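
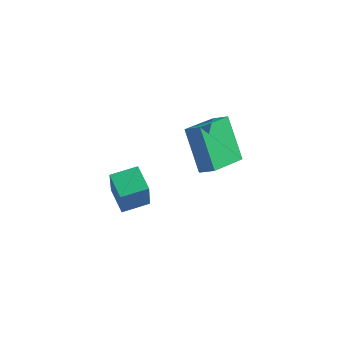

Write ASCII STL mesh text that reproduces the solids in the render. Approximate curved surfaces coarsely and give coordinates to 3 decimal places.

solid 
facet normal -0.840 0.056 -0.540
outer loop
vertex 1.502 1.959 0.842
vertex 2.003 3.702 0.243
vertex 2.529 1.084 -0.845
endloop
endfacet
facet normal -0.262 -0.913 0.314
outer loop
vertex 3.217 1.038 -0.403
vertex 1.502 1.959 0.842
vertex 2.529 1.084 -0.845
endloop
endfacet
facet normal -0.840 0.055 -0.539
outer loop
vertex 2.529 1.084 -0.845
vertex 2.003 3.702 0.243
vertex 3.029 2.827 -1.445
endloop
endfacet
facet normal 0.475 -0.405 -0.781
outer loop
vertex 3.029 2.827 -1.445
vertex 3.217 1.038 -0.403
vertex 2.529 1.084 -0.845
endloop
endfacet
facet normal -0.475 0.405 0.781
outer loop
vertex 1.502 1.959 0.842
vertex 2.691 3.656 0.685
vertex 2.003 3.702 0.243
endloop
endfacet
facet normal -0.262 -0.913 0.314
outer loop
vertex 2.191 1.913 1.285
vertex 1.502 1.959 0.842
vertex 3.217 1.038 -0.403
endloop
endfacet
facet normal -0.475 0.405 0.781
outer loop
vertex 2.191 1.913 1.285
vertex 2.691 3.656 0.685
vertex 1.502 1.959 0.842
endloop
endfacet
facet normal 0.262 0.913 -0.314
outer loop
vertex 2.003 3.702 0.243
vertex 2.691 3.656 0.685
vertex 3.029 2.827 -1.445
endloop
endfacet
facet normal 0.475 -0.405 -0.781
outer loop
vertex 3.718 2.781 -1.002
vertex 3.217 1.038 -0.403
vertex 3.029 2.827 -1.445
endloop
endfacet
facet normal 0.263 0.913 -0.314
outer loop
vertex 3.029 2.827 -1.445
vertex 2.691 3.656 0.685
vertex 3.718 2.781 -1.002
endloop
endfacet
facet normal 0.840 -0.056 0.540
outer loop
vertex 3.718 2.781 -1.002
vertex 2.191 1.913 1.285
vertex 3.217 1.038 -0.403
endloop
endfacet
facet normal 0.840 -0.055 0.540
outer loop
vertex 2.691 3.656 0.685
vertex 2.191 1.913 1.285
vertex 3.718 2.781 -1.002
endloop
endfacet
facet normal -0.710 -0.692 -0.127
outer loop
vertex 0.984 -2.991 0.695
vertex 0.144 -2.193 1.045
vertex 0.798 -2.524 -0.814
endloop
endfacet
facet normal 0.694 -0.659 -0.290
outer loop
vertex 1.636 -1.707 -0.665
vertex 0.984 -2.991 0.695
vertex 0.798 -2.524 -0.814
endloop
endfacet
facet normal -0.710 -0.693 -0.126
outer loop
vertex 0.798 -2.524 -0.814
vertex 0.144 -2.193 1.045
vertex -0.042 -1.727 -0.464
endloop
endfacet
facet normal -0.117 0.293 -0.949
outer loop
vertex -0.042 -1.727 -0.464
vertex 1.636 -1.707 -0.665
vertex 0.798 -2.524 -0.814
endloop
endfacet
facet normal 0.117 -0.293 0.949
outer loop
vertex 0.984 -2.991 0.695
vertex 0.982 -1.376 1.194
vertex 0.144 -2.193 1.045
endloop
endfacet
facet normal 0.695 -0.659 -0.289
outer loop
vertex 1.822 -2.173 0.844
vertex 0.984 -2.991 0.695
vertex 1.636 -1.707 -0.665
endloop
endfacet
facet normal 0.117 -0.293 0.949
outer loop
vertex 1.822 -2.173 0.844
vertex 0.982 -1.376 1.194
vertex 0.984 -2.991 0.695
endloop
endfacet
facet normal -0.694 0.659 0.289
outer loop
vertex 0.144 -2.193 1.045
vertex 0.982 -1.376 1.194
vertex -0.042 -1.727 -0.464
endloop
endfacet
facet normal -0.117 0.293 -0.949
outer loop
vertex 0.796 -0.909 -0.315
vertex 1.636 -1.707 -0.665
vertex -0.042 -1.727 -0.464
endloop
endfacet
facet normal -0.694 0.659 0.289
outer loop
vertex -0.042 -1.727 -0.464
vertex 0.982 -1.376 1.194
vertex 0.796 -0.909 -0.315
endloop
endfacet
facet normal 0.710 0.692 0.126
outer loop
vertex 0.796 -0.909 -0.315
vertex 1.822 -2.173 0.844
vertex 1.636 -1.707 -0.665
endloop
endfacet
facet normal 0.710 0.693 0.127
outer loop
vertex 0.982 -1.376 1.194
vertex 1.822 -2.173 0.844
vertex 0.796 -0.909 -0.315
endloop
endfacet

endsolid


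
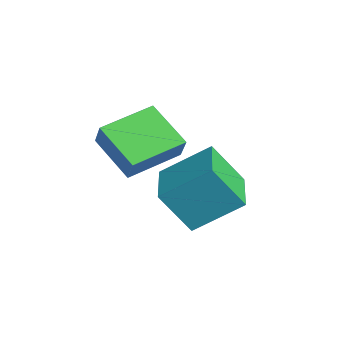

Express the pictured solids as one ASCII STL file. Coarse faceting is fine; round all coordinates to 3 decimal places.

solid 
facet normal -0.934 0.352 -0.063
outer loop
vertex 1.013 -0.067 -1.825
vertex 1.509 1.445 -0.714
vertex 1.449 0.836 -3.247
endloop
endfacet
facet normal -0.256 -0.779 -0.573
outer loop
vertex 3.251 0.155 -3.126
vertex 1.013 -0.067 -1.825
vertex 1.449 0.836 -3.247
endloop
endfacet
facet normal -0.934 0.353 -0.063
outer loop
vertex 1.449 0.836 -3.247
vertex 1.509 1.445 -0.714
vertex 1.945 2.347 -2.137
endloop
endfacet
facet normal 0.251 0.518 -0.818
outer loop
vertex 1.945 2.347 -2.137
vertex 3.251 0.155 -3.126
vertex 1.449 0.836 -3.247
endloop
endfacet
facet normal -0.251 -0.518 0.818
outer loop
vertex 1.013 -0.067 -1.825
vertex 3.311 0.764 -0.593
vertex 1.509 1.445 -0.714
endloop
endfacet
facet normal -0.255 -0.779 -0.572
outer loop
vertex 2.815 -0.747 -1.703
vertex 1.013 -0.067 -1.825
vertex 3.251 0.155 -3.126
endloop
endfacet
facet normal -0.251 -0.518 0.818
outer loop
vertex 2.815 -0.747 -1.703
vertex 3.311 0.764 -0.593
vertex 1.013 -0.067 -1.825
endloop
endfacet
facet normal 0.256 0.779 0.572
outer loop
vertex 1.509 1.445 -0.714
vertex 3.311 0.764 -0.593
vertex 1.945 2.347 -2.137
endloop
endfacet
facet normal 0.251 0.518 -0.818
outer loop
vertex 3.747 1.667 -2.015
vertex 3.251 0.155 -3.126
vertex 1.945 2.347 -2.137
endloop
endfacet
facet normal 0.255 0.779 0.573
outer loop
vertex 1.945 2.347 -2.137
vertex 3.311 0.764 -0.593
vertex 3.747 1.667 -2.015
endloop
endfacet
facet normal 0.934 -0.352 0.063
outer loop
vertex 3.747 1.667 -2.015
vertex 2.815 -0.747 -1.703
vertex 3.251 0.155 -3.126
endloop
endfacet
facet normal 0.934 -0.352 0.062
outer loop
vertex 3.311 0.764 -0.593
vertex 2.815 -0.747 -1.703
vertex 3.747 1.667 -2.015
endloop
endfacet
facet normal -0.539 0.024 -0.842
outer loop
vertex -0.868 -1.503 -1.2
vertex -1.348 0.394 -0.838
vertex 0.617 -0.948 -2.135
endloop
endfacet
facet normal 0.242 -0.953 -0.182
outer loop
vertex 1.188 -0.974 -1.242
vertex -0.868 -1.503 -1.2
vertex 0.617 -0.948 -2.135
endloop
endfacet
facet normal -0.539 0.025 -0.842
outer loop
vertex 0.617 -0.948 -2.135
vertex -1.348 0.394 -0.838
vertex 0.137 0.948 -1.772
endloop
endfacet
facet normal 0.807 0.302 -0.507
outer loop
vertex 0.137 0.948 -1.772
vertex 1.188 -0.974 -1.242
vertex 0.617 -0.948 -2.135
endloop
endfacet
facet normal -0.807 -0.301 0.507
outer loop
vertex -0.868 -1.503 -1.2
vertex -0.777 0.368 0.055
vertex -1.348 0.394 -0.838
endloop
endfacet
facet normal 0.242 -0.953 -0.181
outer loop
vertex -0.297 -1.528 -0.308
vertex -0.868 -1.503 -1.2
vertex 1.188 -0.974 -1.242
endloop
endfacet
facet normal -0.807 -0.302 0.508
outer loop
vertex -0.297 -1.528 -0.308
vertex -0.777 0.368 0.055
vertex -0.868 -1.503 -1.2
endloop
endfacet
facet normal -0.241 0.953 0.182
outer loop
vertex -1.348 0.394 -0.838
vertex -0.777 0.368 0.055
vertex 0.137 0.948 -1.772
endloop
endfacet
facet normal 0.807 0.301 -0.508
outer loop
vertex 0.708 0.923 -0.88
vertex 1.188 -0.974 -1.242
vertex 0.137 0.948 -1.772
endloop
endfacet
facet normal -0.242 0.953 0.182
outer loop
vertex 0.137 0.948 -1.772
vertex -0.777 0.368 0.055
vertex 0.708 0.923 -0.88
endloop
endfacet
facet normal 0.539 -0.024 0.842
outer loop
vertex 0.708 0.923 -0.88
vertex -0.297 -1.528 -0.308
vertex 1.188 -0.974 -1.242
endloop
endfacet
facet normal 0.539 -0.025 0.842
outer loop
vertex -0.777 0.368 0.055
vertex -0.297 -1.528 -0.308
vertex 0.708 0.923 -0.88
endloop
endfacet

endsolid


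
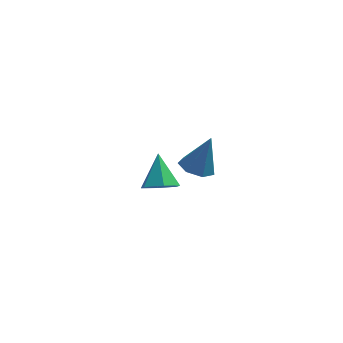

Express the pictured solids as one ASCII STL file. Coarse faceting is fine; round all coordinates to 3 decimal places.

solid 
facet normal -0.334 -0.137 -0.933
outer loop
vertex 2.272 -3.699 0.908
vertex 1.497 -3.322 1.13
vertex 2.231 -2.934 0.81
endloop
endfacet
facet normal 0.997 0.059 0.045
outer loop
vertex 2.272 -3.699 0.908
vertex 2.231 -2.934 0.81
vertex 2.143 -3.058 2.93
endloop
endfacet
facet normal -0.334 -0.137 -0.933
outer loop
vertex 2.231 -2.934 0.81
vertex 1.497 -3.322 1.13
vertex 1.637 -2.461 0.953
endloop
endfacet
facet normal 0.632 0.772 0.071
outer loop
vertex 2.231 -2.934 0.81
vertex 1.637 -2.461 0.953
vertex 2.143 -3.058 2.93
endloop
endfacet
facet normal -0.335 -0.137 -0.932
outer loop
vertex 1.637 -2.461 0.953
vertex 1.497 -3.322 1.13
vertex 0.938 -2.637 1.23
endloop
endfacet
facet normal -0.113 0.943 0.314
outer loop
vertex 1.637 -2.461 0.953
vertex 0.938 -2.637 1.23
vertex 2.143 -3.058 2.93
endloop
endfacet
facet normal -0.335 -0.137 -0.932
outer loop
vertex 0.938 -2.637 1.23
vertex 1.497 -3.322 1.13
vertex 0.66 -3.329 1.432
endloop
endfacet
facet normal -0.676 0.443 0.589
outer loop
vertex 0.938 -2.637 1.23
vertex 0.66 -3.329 1.432
vertex 2.143 -3.058 2.93
endloop
endfacet
facet normal -0.335 -0.136 -0.932
outer loop
vertex 0.66 -3.329 1.432
vertex 1.497 -3.322 1.13
vertex 1.012 -4.016 1.406
endloop
endfacet
facet normal -0.633 -0.351 0.690
outer loop
vertex 0.66 -3.329 1.432
vertex 1.012 -4.016 1.406
vertex 2.143 -3.058 2.93
endloop
endfacet
facet normal -0.334 -0.137 -0.932
outer loop
vertex 1.012 -4.016 1.406
vertex 1.497 -3.322 1.13
vertex 1.73 -4.18 1.173
endloop
endfacet
facet normal -0.017 -0.841 0.541
outer loop
vertex 1.012 -4.016 1.406
vertex 1.73 -4.18 1.173
vertex 2.143 -3.058 2.93
endloop
endfacet
facet normal -0.334 -0.137 -0.933
outer loop
vertex 1.73 -4.18 1.173
vertex 1.497 -3.322 1.13
vertex 2.272 -3.699 0.908
endloop
endfacet
facet normal 0.708 -0.658 0.254
outer loop
vertex 1.73 -4.18 1.173
vertex 2.272 -3.699 0.908
vertex 2.143 -3.058 2.93
endloop
endfacet
facet normal 0.047 -0.702 -0.711
outer loop
vertex 0.694 1.484 -4.52
vertex -0.085 1.013 -4.106
vertex -0.237 1.711 -4.805
endloop
endfacet
facet normal 0.311 0.903 -0.295
outer loop
vertex 0.694 1.484 -4.52
vertex -0.237 1.711 -4.805
vertex -0.175 2.367 -2.734
endloop
endfacet
facet normal 0.047 -0.702 -0.711
outer loop
vertex -0.237 1.711 -4.805
vertex -0.085 1.013 -4.106
vertex -1.016 1.24 -4.391
endloop
endfacet
facet normal -0.590 0.775 -0.228
outer loop
vertex -0.237 1.711 -4.805
vertex -1.016 1.24 -4.391
vertex -0.175 2.367 -2.734
endloop
endfacet
facet normal 0.047 -0.701 -0.711
outer loop
vertex -1.016 1.24 -4.391
vertex -0.085 1.013 -4.106
vertex -0.864 0.541 -3.692
endloop
endfacet
facet normal -0.920 0.159 0.359
outer loop
vertex -1.016 1.24 -4.391
vertex -0.864 0.541 -3.692
vertex -0.175 2.367 -2.734
endloop
endfacet
facet normal 0.047 -0.702 -0.711
outer loop
vertex -0.864 0.541 -3.692
vertex -0.085 1.013 -4.106
vertex 0.067 0.314 -3.406
endloop
endfacet
facet normal -0.350 -0.328 0.877
outer loop
vertex -0.864 0.541 -3.692
vertex 0.067 0.314 -3.406
vertex -0.175 2.367 -2.734
endloop
endfacet
facet normal 0.047 -0.702 -0.711
outer loop
vertex 0.067 0.314 -3.406
vertex -0.085 1.013 -4.106
vertex 0.846 0.786 -3.82
endloop
endfacet
facet normal 0.552 -0.200 0.810
outer loop
vertex 0.067 0.314 -3.406
vertex 0.846 0.786 -3.82
vertex -0.175 2.367 -2.734
endloop
endfacet
facet normal 0.047 -0.702 -0.710
outer loop
vertex 0.846 0.786 -3.82
vertex -0.085 1.013 -4.106
vertex 0.694 1.484 -4.52
endloop
endfacet
facet normal 0.882 0.416 0.223
outer loop
vertex 0.846 0.786 -3.82
vertex 0.694 1.484 -4.52
vertex -0.175 2.367 -2.734
endloop
endfacet

endsolid


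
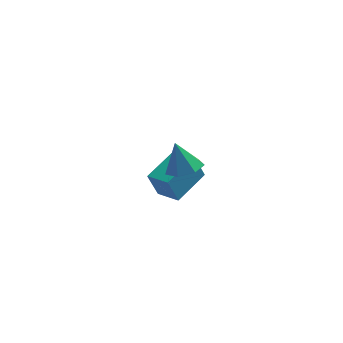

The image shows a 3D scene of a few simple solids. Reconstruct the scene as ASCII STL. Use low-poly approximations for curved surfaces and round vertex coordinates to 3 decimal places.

solid 
facet normal 0.285 -0.132 -0.949
outer loop
vertex -2.049 -4.064 1.253
vertex -2.501 -3.467 1.034
vertex -1.754 -3.455 1.257
endloop
endfacet
facet normal 0.619 -0.304 0.724
outer loop
vertex -2.049 -4.064 1.253
vertex -1.754 -3.455 1.257
vertex -2.879 -3.293 2.286
endloop
endfacet
facet normal 0.285 -0.132 -0.949
outer loop
vertex -1.754 -3.455 1.257
vertex -2.501 -3.467 1.034
vertex -2.021 -2.855 1.093
endloop
endfacet
facet normal 0.636 0.454 0.624
outer loop
vertex -1.754 -3.455 1.257
vertex -2.021 -2.855 1.093
vertex -2.879 -3.293 2.286
endloop
endfacet
facet normal 0.286 -0.133 -0.949
outer loop
vertex -2.021 -2.855 1.093
vertex -2.501 -3.467 1.034
vertex -2.65 -2.716 0.884
endloop
endfacet
facet normal 0.073 0.918 0.390
outer loop
vertex -2.021 -2.855 1.093
vertex -2.65 -2.716 0.884
vertex -2.879 -3.293 2.286
endloop
endfacet
facet normal 0.286 -0.133 -0.949
outer loop
vertex -2.65 -2.716 0.884
vertex -2.501 -3.467 1.034
vertex -3.166 -3.143 0.788
endloop
endfacet
facet normal -0.647 0.737 0.198
outer loop
vertex -2.65 -2.716 0.884
vertex -3.166 -3.143 0.788
vertex -2.879 -3.293 2.286
endloop
endfacet
facet normal 0.286 -0.133 -0.949
outer loop
vertex -3.166 -3.143 0.788
vertex -2.501 -3.467 1.034
vertex -3.182 -3.813 0.877
endloop
endfacet
facet normal -0.980 0.049 0.193
outer loop
vertex -3.166 -3.143 0.788
vertex -3.182 -3.813 0.877
vertex -2.879 -3.293 2.286
endloop
endfacet
facet normal 0.285 -0.131 -0.949
outer loop
vertex -3.182 -3.813 0.877
vertex -2.501 -3.467 1.034
vertex -2.685 -4.224 1.083
endloop
endfacet
facet normal -0.678 -0.630 0.378
outer loop
vertex -3.182 -3.813 0.877
vertex -2.685 -4.224 1.083
vertex -2.879 -3.293 2.286
endloop
endfacet
facet normal 0.287 -0.131 -0.949
outer loop
vertex -2.685 -4.224 1.083
vertex -2.501 -3.467 1.034
vertex -2.049 -4.064 1.253
endloop
endfacet
facet normal 0.034 -0.788 0.615
outer loop
vertex -2.685 -4.224 1.083
vertex -2.049 -4.064 1.253
vertex -2.879 -3.293 2.286
endloop
endfacet
facet normal -0.517 -0.790 -0.329
outer loop
vertex -3.514 -0.016 -2.488
vertex -4.413 0.635 -2.64
vertex -3.117 0.242 -3.732
endloop
endfacet
facet normal 0.803 -0.581 0.136
outer loop
vertex -2.187 1.665 -3.14
vertex -3.514 -0.016 -2.488
vertex -3.117 0.242 -3.732
endloop
endfacet
facet normal -0.517 -0.790 -0.329
outer loop
vertex -3.117 0.242 -3.732
vertex -4.413 0.635 -2.64
vertex -4.016 0.893 -3.883
endloop
endfacet
facet normal 0.298 0.194 -0.935
outer loop
vertex -4.016 0.893 -3.883
vertex -2.187 1.665 -3.14
vertex -3.117 0.242 -3.732
endloop
endfacet
facet normal -0.298 -0.194 0.935
outer loop
vertex -3.514 -0.016 -2.488
vertex -3.483 2.058 -2.048
vertex -4.413 0.635 -2.64
endloop
endfacet
facet normal 0.803 -0.581 0.136
outer loop
vertex -2.584 1.407 -1.897
vertex -3.514 -0.016 -2.488
vertex -2.187 1.665 -3.14
endloop
endfacet
facet normal -0.297 -0.194 0.935
outer loop
vertex -2.584 1.407 -1.897
vertex -3.483 2.058 -2.048
vertex -3.514 -0.016 -2.488
endloop
endfacet
facet normal -0.803 0.581 -0.136
outer loop
vertex -4.413 0.635 -2.64
vertex -3.483 2.058 -2.048
vertex -4.016 0.893 -3.883
endloop
endfacet
facet normal 0.298 0.193 -0.935
outer loop
vertex -3.086 2.316 -3.292
vertex -2.187 1.665 -3.14
vertex -4.016 0.893 -3.883
endloop
endfacet
facet normal -0.803 0.581 -0.136
outer loop
vertex -4.016 0.893 -3.883
vertex -3.483 2.058 -2.048
vertex -3.086 2.316 -3.292
endloop
endfacet
facet normal 0.517 0.790 0.329
outer loop
vertex -3.086 2.316 -3.292
vertex -2.584 1.407 -1.897
vertex -2.187 1.665 -3.14
endloop
endfacet
facet normal 0.517 0.790 0.329
outer loop
vertex -3.483 2.058 -2.048
vertex -2.584 1.407 -1.897
vertex -3.086 2.316 -3.292
endloop
endfacet

endsolid


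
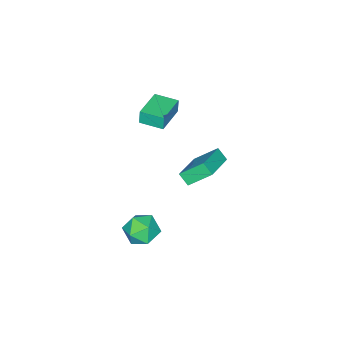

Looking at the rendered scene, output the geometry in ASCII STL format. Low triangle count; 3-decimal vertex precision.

solid 
facet normal -0.906 0.396 0.150
outer loop
vertex 2.492 0.448 -3.579
vertex 2.728 0.574 -2.486
vertex 2.969 1.399 -3.212
endloop
endfacet
facet normal -0.673 0.535 -0.510
outer loop
vertex 2.492 0.448 -3.579
vertex 2.969 1.399 -3.212
vertex 3.321 0.927 -4.171
endloop
endfacet
facet normal -0.545 -0.088 -0.834
outer loop
vertex 2.492 0.448 -3.579
vertex 3.321 0.927 -4.171
vertex 3.297 -0.19 -4.038
endloop
endfacet
facet normal -0.698 -0.612 -0.373
outer loop
vertex 2.492 0.448 -3.579
vertex 3.297 -0.19 -4.038
vertex 2.931 -0.408 -2.996
endloop
endfacet
facet normal -0.921 -0.312 0.235
outer loop
vertex 2.492 0.448 -3.579
vertex 2.931 -0.408 -2.996
vertex 2.728 0.574 -2.486
endloop
endfacet
facet normal -0.055 0.888 -0.457
outer loop
vertex 3.321 0.927 -4.171
vertex 2.969 1.399 -3.212
vertex 4.069 1.348 -3.444
endloop
endfacet
facet normal -0.431 0.664 0.611
outer loop
vertex 2.969 1.399 -3.212
vertex 2.728 0.574 -2.486
vertex 3.703 1.13 -2.402
endloop
endfacet
facet normal -0.455 -0.483 0.748
outer loop
vertex 2.728 0.574 -2.486
vertex 2.931 -0.408 -2.996
vertex 3.679 0.013 -2.269
endloop
endfacet
facet normal -0.095 -0.967 -0.236
outer loop
vertex 2.931 -0.408 -2.996
vertex 3.297 -0.19 -4.038
vertex 4.031 -0.459 -3.228
endloop
endfacet
facet normal 0.153 -0.120 -0.981
outer loop
vertex 3.297 -0.19 -4.038
vertex 3.321 0.927 -4.171
vertex 4.272 0.366 -3.954
endloop
endfacet
facet normal 0.698 0.612 0.373
outer loop
vertex 4.508 0.492 -2.861
vertex 4.069 1.348 -3.444
vertex 3.703 1.13 -2.402
endloop
endfacet
facet normal 0.545 0.088 0.834
outer loop
vertex 4.508 0.492 -2.861
vertex 3.703 1.13 -2.402
vertex 3.679 0.013 -2.269
endloop
endfacet
facet normal 0.673 -0.535 0.510
outer loop
vertex 4.508 0.492 -2.861
vertex 3.679 0.013 -2.269
vertex 4.031 -0.459 -3.228
endloop
endfacet
facet normal 0.906 -0.396 -0.150
outer loop
vertex 4.508 0.492 -2.861
vertex 4.031 -0.459 -3.228
vertex 4.272 0.366 -3.954
endloop
endfacet
facet normal 0.921 0.312 -0.235
outer loop
vertex 4.508 0.492 -2.861
vertex 4.272 0.366 -3.954
vertex 4.069 1.348 -3.444
endloop
endfacet
facet normal 0.095 0.967 0.236
outer loop
vertex 3.703 1.13 -2.402
vertex 4.069 1.348 -3.444
vertex 2.969 1.399 -3.212
endloop
endfacet
facet normal -0.153 0.120 0.981
outer loop
vertex 3.679 0.013 -2.269
vertex 3.703 1.13 -2.402
vertex 2.728 0.574 -2.486
endloop
endfacet
facet normal 0.055 -0.888 0.457
outer loop
vertex 4.031 -0.459 -3.228
vertex 3.679 0.013 -2.269
vertex 2.931 -0.408 -2.996
endloop
endfacet
facet normal 0.431 -0.664 -0.611
outer loop
vertex 4.272 0.366 -3.954
vertex 4.031 -0.459 -3.228
vertex 3.297 -0.19 -4.038
endloop
endfacet
facet normal 0.455 0.483 -0.748
outer loop
vertex 4.069 1.348 -3.444
vertex 4.272 0.366 -3.954
vertex 3.321 0.927 -4.171
endloop
endfacet
facet normal -0.402 0.642 0.653
outer loop
vertex 1.059 3.677 4.172
vertex 3.054 4.234 4.852
vertex 1.087 4.278 3.599
endloop
endfacet
facet normal -0.915 -0.255 -0.312
outer loop
vertex 1.746 3.226 2.528
vertex 1.059 3.677 4.172
vertex 1.087 4.278 3.599
endloop
endfacet
facet normal -0.402 0.641 0.654
outer loop
vertex 1.087 4.278 3.599
vertex 3.054 4.234 4.852
vertex 3.082 4.835 4.28
endloop
endfacet
facet normal 0.034 0.723 -0.690
outer loop
vertex 3.082 4.835 4.28
vertex 1.746 3.226 2.528
vertex 1.087 4.278 3.599
endloop
endfacet
facet normal -0.033 -0.723 0.690
outer loop
vertex 1.059 3.677 4.172
vertex 3.713 3.182 3.781
vertex 3.054 4.234 4.852
endloop
endfacet
facet normal -0.915 -0.255 -0.313
outer loop
vertex 1.718 2.625 3.1
vertex 1.059 3.677 4.172
vertex 1.746 3.226 2.528
endloop
endfacet
facet normal -0.033 -0.724 0.690
outer loop
vertex 1.718 2.625 3.1
vertex 3.713 3.182 3.781
vertex 1.059 3.677 4.172
endloop
endfacet
facet normal 0.915 0.255 0.313
outer loop
vertex 3.054 4.234 4.852
vertex 3.713 3.182 3.781
vertex 3.082 4.835 4.28
endloop
endfacet
facet normal 0.033 0.723 -0.690
outer loop
vertex 3.741 3.783 3.208
vertex 1.746 3.226 2.528
vertex 3.082 4.835 4.28
endloop
endfacet
facet normal 0.915 0.255 0.312
outer loop
vertex 3.082 4.835 4.28
vertex 3.713 3.182 3.781
vertex 3.741 3.783 3.208
endloop
endfacet
facet normal 0.402 -0.641 -0.654
outer loop
vertex 3.741 3.783 3.208
vertex 1.718 2.625 3.1
vertex 1.746 3.226 2.528
endloop
endfacet
facet normal 0.402 -0.642 -0.653
outer loop
vertex 3.713 3.182 3.781
vertex 1.718 2.625 3.1
vertex 3.741 3.783 3.208
endloop
endfacet
facet normal -0.965 -0.249 -0.081
outer loop
vertex -2.668 -3.503 1.742
vertex -3.028 -2.099 1.713
vertex -2.591 -3.502 0.825
endloop
endfacet
facet normal 0.249 -0.968 0.020
outer loop
vertex -0.652 -3.001 0.987
vertex -2.668 -3.503 1.742
vertex -2.591 -3.502 0.825
endloop
endfacet
facet normal -0.965 -0.250 -0.080
outer loop
vertex -2.591 -3.502 0.825
vertex -3.028 -2.099 1.713
vertex -2.952 -2.098 0.796
endloop
endfacet
facet normal 0.083 0.001 -0.997
outer loop
vertex -2.952 -2.098 0.796
vertex -0.652 -3.001 0.987
vertex -2.591 -3.502 0.825
endloop
endfacet
facet normal -0.083 -0.001 0.997
outer loop
vertex -2.668 -3.503 1.742
vertex -1.089 -1.598 1.875
vertex -3.028 -2.099 1.713
endloop
endfacet
facet normal 0.248 -0.968 0.020
outer loop
vertex -0.728 -3.002 1.904
vertex -2.668 -3.503 1.742
vertex -0.652 -3.001 0.987
endloop
endfacet
facet normal -0.083 -0.001 0.997
outer loop
vertex -0.728 -3.002 1.904
vertex -1.089 -1.598 1.875
vertex -2.668 -3.503 1.742
endloop
endfacet
facet normal -0.249 0.968 -0.020
outer loop
vertex -3.028 -2.099 1.713
vertex -1.089 -1.598 1.875
vertex -2.952 -2.098 0.796
endloop
endfacet
facet normal 0.083 0.001 -0.997
outer loop
vertex -1.012 -1.597 0.958
vertex -0.652 -3.001 0.987
vertex -2.952 -2.098 0.796
endloop
endfacet
facet normal -0.248 0.968 -0.020
outer loop
vertex -2.952 -2.098 0.796
vertex -1.089 -1.598 1.875
vertex -1.012 -1.597 0.958
endloop
endfacet
facet normal 0.965 0.249 0.080
outer loop
vertex -1.012 -1.597 0.958
vertex -0.728 -3.002 1.904
vertex -0.652 -3.001 0.987
endloop
endfacet
facet normal 0.965 0.250 0.081
outer loop
vertex -1.089 -1.598 1.875
vertex -0.728 -3.002 1.904
vertex -1.012 -1.597 0.958
endloop
endfacet

endsolid


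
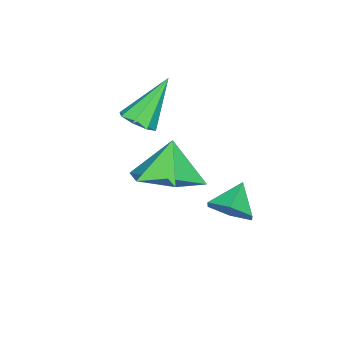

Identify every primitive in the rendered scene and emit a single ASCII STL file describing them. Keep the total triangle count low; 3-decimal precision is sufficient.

solid 
facet normal 0.442 0.131 -0.887
outer loop
vertex 1.378 2.876 2.218
vertex 0.652 2.251 1.764
vertex 0.482 3.295 1.834
endloop
endfacet
facet normal -0.021 0.650 0.759
outer loop
vertex 1.378 2.876 2.218
vertex 0.482 3.295 1.834
vertex 0.108 2.089 2.856
endloop
endfacet
facet normal 0.441 0.131 -0.888
outer loop
vertex 0.482 3.295 1.834
vertex 0.652 2.251 1.764
vertex -0.244 2.669 1.381
endloop
endfacet
facet normal -0.729 0.560 0.394
outer loop
vertex 0.482 3.295 1.834
vertex -0.244 2.669 1.381
vertex 0.108 2.089 2.856
endloop
endfacet
facet normal 0.441 0.131 -0.888
outer loop
vertex -0.244 2.669 1.381
vertex 0.652 2.251 1.764
vertex -0.074 1.625 1.311
endloop
endfacet
facet normal -0.972 -0.169 0.165
outer loop
vertex -0.244 2.669 1.381
vertex -0.074 1.625 1.311
vertex 0.108 2.089 2.856
endloop
endfacet
facet normal 0.441 0.131 -0.888
outer loop
vertex -0.074 1.625 1.311
vertex 0.652 2.251 1.764
vertex 0.821 1.206 1.694
endloop
endfacet
facet normal -0.507 -0.807 0.302
outer loop
vertex -0.074 1.625 1.311
vertex 0.821 1.206 1.694
vertex 0.108 2.089 2.856
endloop
endfacet
facet normal 0.442 0.131 -0.887
outer loop
vertex 0.821 1.206 1.694
vertex 0.652 2.251 1.764
vertex 1.547 1.832 2.148
endloop
endfacet
facet normal 0.201 -0.717 0.668
outer loop
vertex 0.821 1.206 1.694
vertex 1.547 1.832 2.148
vertex 0.108 2.089 2.856
endloop
endfacet
facet normal 0.442 0.131 -0.887
outer loop
vertex 1.547 1.832 2.148
vertex 0.652 2.251 1.764
vertex 1.378 2.876 2.218
endloop
endfacet
facet normal 0.443 0.012 0.896
outer loop
vertex 1.547 1.832 2.148
vertex 1.378 2.876 2.218
vertex 0.108 2.089 2.856
endloop
endfacet
facet normal 0.561 -0.250 -0.789
outer loop
vertex -0.638 0.451 2.391
vertex -1.118 0.329 2.088
vertex -0.793 0.803 2.169
endloop
endfacet
facet normal 0.544 0.606 0.581
outer loop
vertex -0.638 0.451 2.391
vertex -0.793 0.803 2.169
vertex -2.062 0.751 3.412
endloop
endfacet
facet normal 0.563 -0.251 -0.788
outer loop
vertex -0.793 0.803 2.169
vertex -1.118 0.329 2.088
vertex -1.138 0.877 1.899
endloop
endfacet
facet normal 0.099 0.985 0.143
outer loop
vertex -0.793 0.803 2.169
vertex -1.138 0.877 1.899
vertex -2.062 0.751 3.412
endloop
endfacet
facet normal 0.562 -0.251 -0.788
outer loop
vertex -1.138 0.877 1.899
vertex -1.118 0.329 2.088
vertex -1.471 0.63 1.74
endloop
endfacet
facet normal -0.503 0.831 -0.238
outer loop
vertex -1.138 0.877 1.899
vertex -1.471 0.63 1.74
vertex -2.062 0.751 3.412
endloop
endfacet
facet normal 0.562 -0.251 -0.788
outer loop
vertex -1.471 0.63 1.74
vertex -1.118 0.329 2.088
vertex -1.597 0.207 1.785
endloop
endfacet
facet normal -0.911 0.235 -0.339
outer loop
vertex -1.471 0.63 1.74
vertex -1.597 0.207 1.785
vertex -2.062 0.751 3.412
endloop
endfacet
facet normal 0.562 -0.251 -0.788
outer loop
vertex -1.597 0.207 1.785
vertex -1.118 0.329 2.088
vertex -1.443 -0.145 2.007
endloop
endfacet
facet normal -0.886 -0.452 -0.102
outer loop
vertex -1.597 0.207 1.785
vertex -1.443 -0.145 2.007
vertex -2.062 0.751 3.412
endloop
endfacet
facet normal 0.563 -0.251 -0.788
outer loop
vertex -1.443 -0.145 2.007
vertex -1.118 0.329 2.088
vertex -1.098 -0.219 2.277
endloop
endfacet
facet normal -0.441 -0.832 0.336
outer loop
vertex -1.443 -0.145 2.007
vertex -1.098 -0.219 2.277
vertex -2.062 0.751 3.412
endloop
endfacet
facet normal 0.562 -0.251 -0.788
outer loop
vertex -1.098 -0.219 2.277
vertex -1.118 0.329 2.088
vertex -0.765 0.028 2.436
endloop
endfacet
facet normal 0.161 -0.679 0.717
outer loop
vertex -1.098 -0.219 2.277
vertex -0.765 0.028 2.436
vertex -2.062 0.751 3.412
endloop
endfacet
facet normal 0.562 -0.252 -0.788
outer loop
vertex -0.765 0.028 2.436
vertex -1.118 0.329 2.088
vertex -0.638 0.451 2.391
endloop
endfacet
facet normal 0.569 -0.084 0.818
outer loop
vertex -0.765 0.028 2.436
vertex -0.638 0.451 2.391
vertex -2.062 0.751 3.412
endloop
endfacet
facet normal 0.811 0.043 -0.584
outer loop
vertex -0.139 2.995 0.495
vertex -0.461 3.492 0.085
vertex -0.064 3.693 0.651
endloop
endfacet
facet normal 0.064 -0.224 0.972
outer loop
vertex -0.139 2.995 0.495
vertex -0.064 3.693 0.651
vertex -1.279 3.448 0.675
endloop
endfacet
facet normal 0.811 0.043 -0.584
outer loop
vertex -0.064 3.693 0.651
vertex -0.461 3.492 0.085
vertex -0.385 4.191 0.242
endloop
endfacet
facet normal -0.103 0.591 0.800
outer loop
vertex -0.064 3.693 0.651
vertex -0.385 4.191 0.242
vertex -1.279 3.448 0.675
endloop
endfacet
facet normal 0.811 0.043 -0.584
outer loop
vertex -0.385 4.191 0.242
vertex -0.461 3.492 0.085
vertex -0.782 3.989 -0.324
endloop
endfacet
facet normal -0.594 0.793 0.134
outer loop
vertex -0.385 4.191 0.242
vertex -0.782 3.989 -0.324
vertex -1.279 3.448 0.675
endloop
endfacet
facet normal 0.811 0.044 -0.583
outer loop
vertex -0.782 3.989 -0.324
vertex -0.461 3.492 0.085
vertex -0.857 3.291 -0.481
endloop
endfacet
facet normal -0.916 0.179 -0.359
outer loop
vertex -0.782 3.989 -0.324
vertex -0.857 3.291 -0.481
vertex -1.279 3.448 0.675
endloop
endfacet
facet normal 0.811 0.043 -0.583
outer loop
vertex -0.857 3.291 -0.481
vertex -0.461 3.492 0.085
vertex -0.536 2.793 -0.071
endloop
endfacet
facet normal -0.748 -0.636 -0.187
outer loop
vertex -0.857 3.291 -0.481
vertex -0.536 2.793 -0.071
vertex -1.279 3.448 0.675
endloop
endfacet
facet normal 0.811 0.043 -0.584
outer loop
vertex -0.536 2.793 -0.071
vertex -0.461 3.492 0.085
vertex -0.139 2.995 0.495
endloop
endfacet
facet normal -0.257 -0.839 0.480
outer loop
vertex -0.536 2.793 -0.071
vertex -0.139 2.995 0.495
vertex -1.279 3.448 0.675
endloop
endfacet

endsolid


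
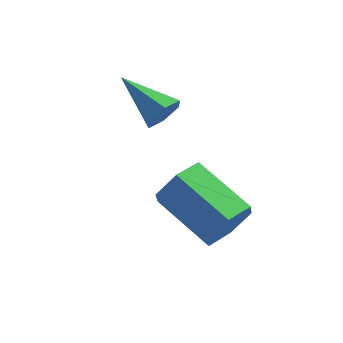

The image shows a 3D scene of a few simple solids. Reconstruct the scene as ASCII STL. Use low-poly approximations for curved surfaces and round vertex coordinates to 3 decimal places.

solid 
facet normal 0.879 -0.211 -0.427
outer loop
vertex -2.438 2.707 2.059
vertex -2.6 2.962 1.6
vertex -2.341 3.244 1.994
endloop
endfacet
facet normal 0.155 0.091 0.984
outer loop
vertex -2.438 2.707 2.059
vertex -2.341 3.244 1.994
vertex -3.92 3.278 2.24
endloop
endfacet
facet normal 0.879 -0.210 -0.428
outer loop
vertex -2.341 3.244 1.994
vertex -2.6 2.962 1.6
vertex -2.503 3.5 1.535
endloop
endfacet
facet normal 0.091 0.883 0.460
outer loop
vertex -2.341 3.244 1.994
vertex -2.503 3.5 1.535
vertex -3.92 3.278 2.24
endloop
endfacet
facet normal 0.880 -0.210 -0.426
outer loop
vertex -2.503 3.5 1.535
vertex -2.6 2.962 1.6
vertex -2.762 3.217 1.14
endloop
endfacet
facet normal -0.331 0.856 -0.396
outer loop
vertex -2.503 3.5 1.535
vertex -2.762 3.217 1.14
vertex -3.92 3.278 2.24
endloop
endfacet
facet normal 0.879 -0.212 -0.427
outer loop
vertex -2.762 3.217 1.14
vertex -2.6 2.962 1.6
vertex -2.86 2.68 1.205
endloop
endfacet
facet normal -0.687 0.038 -0.726
outer loop
vertex -2.762 3.217 1.14
vertex -2.86 2.68 1.205
vertex -3.92 3.278 2.24
endloop
endfacet
facet normal 0.879 -0.211 -0.428
outer loop
vertex -2.86 2.68 1.205
vertex -2.6 2.962 1.6
vertex -2.697 2.425 1.665
endloop
endfacet
facet normal -0.622 -0.757 -0.199
outer loop
vertex -2.86 2.68 1.205
vertex -2.697 2.425 1.665
vertex -3.92 3.278 2.24
endloop
endfacet
facet normal 0.879 -0.211 -0.427
outer loop
vertex -2.697 2.425 1.665
vertex -2.6 2.962 1.6
vertex -2.438 2.707 2.059
endloop
endfacet
facet normal -0.201 -0.729 0.654
outer loop
vertex -2.697 2.425 1.665
vertex -2.438 2.707 2.059
vertex -3.92 3.278 2.24
endloop
endfacet
facet normal 0.888 -0.228 -0.398
outer loop
vertex -0.049 2.37 -0.301
vertex -0.407 2.032 -0.906
vertex -0.225 2.79 -0.934
endloop
endfacet
facet normal 0.399 0.811 0.427
outer loop
vertex -0.049 2.37 -0.301
vertex -0.225 2.79 -0.934
vertex -1.595 2.766 0.391
endloop
endfacet
facet normal 0.399 0.811 0.427
outer loop
vertex -1.595 2.766 0.391
vertex -0.225 2.79 -0.934
vertex -1.771 3.186 -0.242
endloop
endfacet
facet normal -0.888 0.228 0.398
outer loop
vertex -1.595 2.766 0.391
vertex -1.771 3.186 -0.242
vertex -1.953 2.428 -0.214
endloop
endfacet
facet normal 0.889 -0.228 -0.398
outer loop
vertex -0.225 2.79 -0.934
vertex -0.407 2.032 -0.906
vertex -0.583 2.452 -1.54
endloop
endfacet
facet normal 0.004 0.872 -0.489
outer loop
vertex -0.225 2.79 -0.934
vertex -0.583 2.452 -1.54
vertex -1.771 3.186 -0.242
endloop
endfacet
facet normal 0.004 0.872 -0.489
outer loop
vertex -1.771 3.186 -0.242
vertex -0.583 2.452 -1.54
vertex -2.129 2.848 -0.847
endloop
endfacet
facet normal -0.888 0.228 0.398
outer loop
vertex -1.771 3.186 -0.242
vertex -2.129 2.848 -0.847
vertex -1.953 2.428 -0.214
endloop
endfacet
facet normal 0.888 -0.229 -0.398
outer loop
vertex -0.583 2.452 -1.54
vertex -0.407 2.032 -0.906
vertex -0.765 1.694 -1.511
endloop
endfacet
facet normal -0.395 0.060 -0.917
outer loop
vertex -0.583 2.452 -1.54
vertex -0.765 1.694 -1.511
vertex -2.129 2.848 -0.847
endloop
endfacet
facet normal -0.395 0.061 -0.917
outer loop
vertex -2.129 2.848 -0.847
vertex -0.765 1.694 -1.511
vertex -2.311 2.09 -0.819
endloop
endfacet
facet normal -0.888 0.228 0.398
outer loop
vertex -2.129 2.848 -0.847
vertex -2.311 2.09 -0.819
vertex -1.953 2.428 -0.214
endloop
endfacet
facet normal 0.888 -0.228 -0.398
outer loop
vertex -0.765 1.694 -1.511
vertex -0.407 2.032 -0.906
vertex -0.589 1.274 -0.878
endloop
endfacet
facet normal -0.399 -0.811 -0.427
outer loop
vertex -0.765 1.694 -1.511
vertex -0.589 1.274 -0.878
vertex -2.311 2.09 -0.819
endloop
endfacet
facet normal -0.399 -0.811 -0.427
outer loop
vertex -2.311 2.09 -0.819
vertex -0.589 1.274 -0.878
vertex -2.135 1.67 -0.186
endloop
endfacet
facet normal -0.888 0.228 0.398
outer loop
vertex -2.311 2.09 -0.819
vertex -2.135 1.67 -0.186
vertex -1.953 2.428 -0.214
endloop
endfacet
facet normal 0.888 -0.228 -0.398
outer loop
vertex -0.589 1.274 -0.878
vertex -0.407 2.032 -0.906
vertex -0.231 1.612 -0.273
endloop
endfacet
facet normal -0.004 -0.872 0.490
outer loop
vertex -0.589 1.274 -0.878
vertex -0.231 1.612 -0.273
vertex -2.135 1.67 -0.186
endloop
endfacet
facet normal -0.004 -0.872 0.489
outer loop
vertex -2.135 1.67 -0.186
vertex -0.231 1.612 -0.273
vertex -1.777 2.008 0.42
endloop
endfacet
facet normal -0.889 0.228 0.398
outer loop
vertex -2.135 1.67 -0.186
vertex -1.777 2.008 0.42
vertex -1.953 2.428 -0.214
endloop
endfacet
facet normal 0.888 -0.228 -0.398
outer loop
vertex -0.231 1.612 -0.273
vertex -0.407 2.032 -0.906
vertex -0.049 2.37 -0.301
endloop
endfacet
facet normal 0.395 -0.061 0.917
outer loop
vertex -0.231 1.612 -0.273
vertex -0.049 2.37 -0.301
vertex -1.777 2.008 0.42
endloop
endfacet
facet normal 0.395 -0.060 0.917
outer loop
vertex -1.777 2.008 0.42
vertex -0.049 2.37 -0.301
vertex -1.595 2.766 0.391
endloop
endfacet
facet normal -0.888 0.229 0.398
outer loop
vertex -1.777 2.008 0.42
vertex -1.595 2.766 0.391
vertex -1.953 2.428 -0.214
endloop
endfacet

endsolid


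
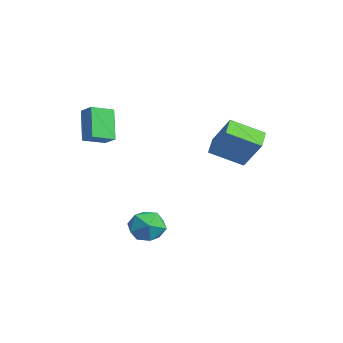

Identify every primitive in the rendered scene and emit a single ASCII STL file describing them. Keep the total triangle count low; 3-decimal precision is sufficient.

solid 
facet normal -0.804 0.441 0.400
outer loop
vertex 1.575 3.307 3.65
vertex 2.096 5.125 2.691
vertex 0.388 2.726 1.904
endloop
endfacet
facet normal -0.246 -0.857 0.452
outer loop
vertex 1.464 2.135 1.369
vertex 1.575 3.307 3.65
vertex 0.388 2.726 1.904
endloop
endfacet
facet normal -0.804 0.441 0.400
outer loop
vertex 0.388 2.726 1.904
vertex 2.096 5.125 2.691
vertex 0.908 4.544 0.945
endloop
endfacet
facet normal -0.542 -0.265 -0.797
outer loop
vertex 0.908 4.544 0.945
vertex 1.464 2.135 1.369
vertex 0.388 2.726 1.904
endloop
endfacet
facet normal 0.542 0.265 0.797
outer loop
vertex 1.575 3.307 3.65
vertex 3.172 4.534 2.156
vertex 2.096 5.125 2.691
endloop
endfacet
facet normal -0.246 -0.857 0.452
outer loop
vertex 2.652 2.716 3.115
vertex 1.575 3.307 3.65
vertex 1.464 2.135 1.369
endloop
endfacet
facet normal 0.542 0.266 0.797
outer loop
vertex 2.652 2.716 3.115
vertex 3.172 4.534 2.156
vertex 1.575 3.307 3.65
endloop
endfacet
facet normal 0.246 0.857 -0.453
outer loop
vertex 2.096 5.125 2.691
vertex 3.172 4.534 2.156
vertex 0.908 4.544 0.945
endloop
endfacet
facet normal -0.542 -0.265 -0.797
outer loop
vertex 1.985 3.953 0.41
vertex 1.464 2.135 1.369
vertex 0.908 4.544 0.945
endloop
endfacet
facet normal 0.246 0.857 -0.452
outer loop
vertex 0.908 4.544 0.945
vertex 3.172 4.534 2.156
vertex 1.985 3.953 0.41
endloop
endfacet
facet normal 0.803 -0.441 -0.400
outer loop
vertex 1.985 3.953 0.41
vertex 2.652 2.716 3.115
vertex 1.464 2.135 1.369
endloop
endfacet
facet normal 0.804 -0.441 -0.400
outer loop
vertex 3.172 4.534 2.156
vertex 2.652 2.716 3.115
vertex 1.985 3.953 0.41
endloop
endfacet
facet normal -0.553 0.120 0.824
outer loop
vertex -2.544 -3.187 3.945
vertex -2.88 -1.82 3.521
vertex -3.361 -3.542 3.448
endloop
endfacet
facet normal 0.229 -0.930 0.288
outer loop
vertex -2.16 -3.8 1.659
vertex -2.544 -3.187 3.945
vertex -3.361 -3.542 3.448
endloop
endfacet
facet normal -0.553 0.120 0.824
outer loop
vertex -3.361 -3.542 3.448
vertex -2.88 -1.82 3.521
vertex -3.697 -2.175 3.024
endloop
endfacet
facet normal -0.801 -0.348 -0.487
outer loop
vertex -3.697 -2.175 3.024
vertex -2.16 -3.8 1.659
vertex -3.361 -3.542 3.448
endloop
endfacet
facet normal 0.801 0.348 0.487
outer loop
vertex -2.544 -3.187 3.945
vertex -1.679 -2.078 1.732
vertex -2.88 -1.82 3.521
endloop
endfacet
facet normal 0.229 -0.930 0.288
outer loop
vertex -1.343 -3.445 2.156
vertex -2.544 -3.187 3.945
vertex -2.16 -3.8 1.659
endloop
endfacet
facet normal 0.801 0.348 0.487
outer loop
vertex -1.343 -3.445 2.156
vertex -1.679 -2.078 1.732
vertex -2.544 -3.187 3.945
endloop
endfacet
facet normal -0.229 0.930 -0.288
outer loop
vertex -2.88 -1.82 3.521
vertex -1.679 -2.078 1.732
vertex -3.697 -2.175 3.024
endloop
endfacet
facet normal -0.801 -0.348 -0.487
outer loop
vertex -2.496 -2.433 1.235
vertex -2.16 -3.8 1.659
vertex -3.697 -2.175 3.024
endloop
endfacet
facet normal -0.229 0.930 -0.288
outer loop
vertex -3.697 -2.175 3.024
vertex -1.679 -2.078 1.732
vertex -2.496 -2.433 1.235
endloop
endfacet
facet normal 0.553 -0.120 -0.824
outer loop
vertex -2.496 -2.433 1.235
vertex -1.343 -3.445 2.156
vertex -2.16 -3.8 1.659
endloop
endfacet
facet normal 0.553 -0.120 -0.824
outer loop
vertex -1.679 -2.078 1.732
vertex -1.343 -3.445 2.156
vertex -2.496 -2.433 1.235
endloop
endfacet
facet normal -0.421 0.598 0.682
outer loop
vertex 3.265 -0.879 -2.575
vertex 2.845 -1.804 -2.023
vertex 3.887 -1.388 -1.744
endloop
endfacet
facet normal 0.173 0.892 0.417
outer loop
vertex 3.265 -0.879 -2.575
vertex 3.887 -1.388 -1.744
vertex 4.402 -1.033 -2.717
endloop
endfacet
facet normal 0.093 0.953 -0.290
outer loop
vertex 3.265 -0.879 -2.575
vertex 4.402 -1.033 -2.717
vertex 3.678 -1.23 -3.597
endloop
endfacet
facet normal -0.550 0.696 -0.461
outer loop
vertex 3.265 -0.879 -2.575
vertex 3.678 -1.23 -3.597
vertex 2.715 -1.706 -3.168
endloop
endfacet
facet normal -0.868 0.477 0.139
outer loop
vertex 3.265 -0.879 -2.575
vertex 2.715 -1.706 -3.168
vertex 2.845 -1.804 -2.023
endloop
endfacet
facet normal 0.715 0.444 0.540
outer loop
vertex 4.402 -1.033 -2.717
vertex 3.887 -1.388 -1.744
vertex 4.685 -2.054 -2.252
endloop
endfacet
facet normal -0.247 -0.031 0.969
outer loop
vertex 3.887 -1.388 -1.744
vertex 2.845 -1.804 -2.023
vertex 3.722 -2.53 -1.823
endloop
endfacet
facet normal -0.970 -0.227 0.091
outer loop
vertex 2.845 -1.804 -2.023
vertex 2.715 -1.706 -3.168
vertex 2.998 -2.727 -2.703
endloop
endfacet
facet normal -0.455 0.127 -0.881
outer loop
vertex 2.715 -1.706 -3.168
vertex 3.678 -1.23 -3.597
vertex 3.513 -2.372 -3.676
endloop
endfacet
facet normal 0.586 0.541 -0.603
outer loop
vertex 3.678 -1.23 -3.597
vertex 4.402 -1.033 -2.717
vertex 4.555 -1.956 -3.397
endloop
endfacet
facet normal 0.550 -0.696 0.461
outer loop
vertex 4.135 -2.881 -2.845
vertex 4.685 -2.054 -2.252
vertex 3.722 -2.53 -1.823
endloop
endfacet
facet normal -0.093 -0.953 0.290
outer loop
vertex 4.135 -2.881 -2.845
vertex 3.722 -2.53 -1.823
vertex 2.998 -2.727 -2.703
endloop
endfacet
facet normal -0.173 -0.892 -0.417
outer loop
vertex 4.135 -2.881 -2.845
vertex 2.998 -2.727 -2.703
vertex 3.513 -2.372 -3.676
endloop
endfacet
facet normal 0.421 -0.598 -0.682
outer loop
vertex 4.135 -2.881 -2.845
vertex 3.513 -2.372 -3.676
vertex 4.555 -1.956 -3.397
endloop
endfacet
facet normal 0.868 -0.477 -0.139
outer loop
vertex 4.135 -2.881 -2.845
vertex 4.555 -1.956 -3.397
vertex 4.685 -2.054 -2.252
endloop
endfacet
facet normal 0.455 -0.127 0.881
outer loop
vertex 3.722 -2.53 -1.823
vertex 4.685 -2.054 -2.252
vertex 3.887 -1.388 -1.744
endloop
endfacet
facet normal -0.586 -0.541 0.603
outer loop
vertex 2.998 -2.727 -2.703
vertex 3.722 -2.53 -1.823
vertex 2.845 -1.804 -2.023
endloop
endfacet
facet normal -0.715 -0.444 -0.540
outer loop
vertex 3.513 -2.372 -3.676
vertex 2.998 -2.727 -2.703
vertex 2.715 -1.706 -3.168
endloop
endfacet
facet normal 0.247 0.031 -0.969
outer loop
vertex 4.555 -1.956 -3.397
vertex 3.513 -2.372 -3.676
vertex 3.678 -1.23 -3.597
endloop
endfacet
facet normal 0.970 0.227 -0.091
outer loop
vertex 4.685 -2.054 -2.252
vertex 4.555 -1.956 -3.397
vertex 4.402 -1.033 -2.717
endloop
endfacet

endsolid


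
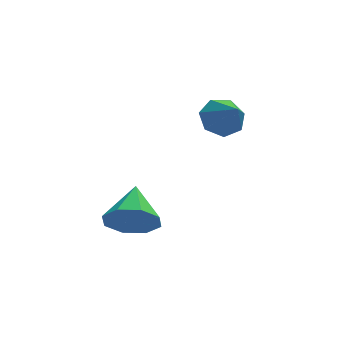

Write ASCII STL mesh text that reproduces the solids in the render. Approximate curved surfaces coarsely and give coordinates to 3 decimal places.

solid 
facet normal -0.263 -0.854 -0.449
outer loop
vertex 0.086 -3.192 -1.31
vertex -0.404 -3.442 -0.548
vertex -0.597 -2.968 -1.336
endloop
endfacet
facet normal 0.277 0.781 -0.560
outer loop
vertex 0.086 -3.192 -1.31
vertex -0.597 -2.968 -1.336
vertex 0.004 -2.118 0.148
endloop
endfacet
facet normal -0.263 -0.854 -0.449
outer loop
vertex -0.597 -2.968 -1.336
vertex -0.404 -3.442 -0.548
vertex -1.167 -3.022 -0.9
endloop
endfacet
facet normal -0.353 0.866 -0.354
outer loop
vertex -0.597 -2.968 -1.336
vertex -1.167 -3.022 -0.9
vertex 0.004 -2.118 0.148
endloop
endfacet
facet normal -0.263 -0.854 -0.449
outer loop
vertex -1.167 -3.022 -0.9
vertex -0.404 -3.442 -0.548
vertex -1.29 -3.322 -0.258
endloop
endfacet
facet normal -0.700 0.689 0.188
outer loop
vertex -1.167 -3.022 -0.9
vertex -1.29 -3.322 -0.258
vertex 0.004 -2.118 0.148
endloop
endfacet
facet normal -0.262 -0.855 -0.448
outer loop
vertex -1.29 -3.322 -0.258
vertex -0.404 -3.442 -0.548
vertex -0.893 -3.692 0.215
endloop
endfacet
facet normal -0.563 0.352 0.748
outer loop
vertex -1.29 -3.322 -0.258
vertex -0.893 -3.692 0.215
vertex 0.004 -2.118 0.148
endloop
endfacet
facet normal -0.263 -0.854 -0.448
outer loop
vertex -0.893 -3.692 0.215
vertex -0.404 -3.442 -0.548
vertex -0.21 -3.916 0.241
endloop
endfacet
facet normal -0.020 0.054 0.998
outer loop
vertex -0.893 -3.692 0.215
vertex -0.21 -3.916 0.241
vertex 0.004 -2.118 0.148
endloop
endfacet
facet normal -0.262 -0.854 -0.449
outer loop
vertex -0.21 -3.916 0.241
vertex -0.404 -3.442 -0.548
vertex 0.36 -3.862 -0.195
endloop
endfacet
facet normal 0.609 -0.032 0.792
outer loop
vertex -0.21 -3.916 0.241
vertex 0.36 -3.862 -0.195
vertex 0.004 -2.118 0.148
endloop
endfacet
facet normal -0.262 -0.854 -0.448
outer loop
vertex 0.36 -3.862 -0.195
vertex -0.404 -3.442 -0.548
vertex 0.482 -3.562 -0.838
endloop
endfacet
facet normal 0.957 0.146 0.250
outer loop
vertex 0.36 -3.862 -0.195
vertex 0.482 -3.562 -0.838
vertex 0.004 -2.118 0.148
endloop
endfacet
facet normal -0.263 -0.854 -0.449
outer loop
vertex 0.482 -3.562 -0.838
vertex -0.404 -3.442 -0.548
vertex 0.086 -3.192 -1.31
endloop
endfacet
facet normal 0.819 0.482 -0.309
outer loop
vertex 0.482 -3.562 -0.838
vertex 0.086 -3.192 -1.31
vertex 0.004 -2.118 0.148
endloop
endfacet
facet normal -0.163 0.734 -0.660
outer loop
vertex 3.521 -0.109 2.418
vertex 3.116 -0.61 1.961
vertex 2.848 -0.147 2.542
endloop
endfacet
facet normal 0.160 0.269 0.950
outer loop
vertex 3.521 -0.109 2.418
vertex 2.848 -0.147 2.542
vertex 3.344 -1.63 2.879
endloop
endfacet
facet normal -0.165 0.733 -0.660
outer loop
vertex 2.848 -0.147 2.542
vertex 3.116 -0.61 1.961
vertex 2.377 -0.534 2.23
endloop
endfacet
facet normal -0.554 0.004 0.832
outer loop
vertex 2.848 -0.147 2.542
vertex 2.377 -0.534 2.23
vertex 3.344 -1.63 2.879
endloop
endfacet
facet normal -0.165 0.733 -0.660
outer loop
vertex 2.377 -0.534 2.23
vertex 3.116 -0.61 1.961
vertex 2.462 -0.979 1.715
endloop
endfacet
facet normal -0.796 -0.516 0.315
outer loop
vertex 2.377 -0.534 2.23
vertex 2.462 -0.979 1.715
vertex 3.344 -1.63 2.879
endloop
endfacet
facet normal -0.165 0.733 -0.660
outer loop
vertex 2.462 -0.979 1.715
vertex 3.116 -0.61 1.961
vertex 3.04 -1.146 1.385
endloop
endfacet
facet normal -0.382 -0.899 -0.214
outer loop
vertex 2.462 -0.979 1.715
vertex 3.04 -1.146 1.385
vertex 3.344 -1.63 2.879
endloop
endfacet
facet normal -0.163 0.733 -0.660
outer loop
vertex 3.04 -1.146 1.385
vertex 3.116 -0.61 1.961
vertex 3.675 -0.91 1.49
endloop
endfacet
facet normal 0.377 -0.856 -0.354
outer loop
vertex 3.04 -1.146 1.385
vertex 3.675 -0.91 1.49
vertex 3.344 -1.63 2.879
endloop
endfacet
facet normal -0.164 0.732 -0.661
outer loop
vertex 3.675 -0.91 1.49
vertex 3.116 -0.61 1.961
vertex 3.889 -0.448 1.949
endloop
endfacet
facet normal 0.908 -0.419 -0.001
outer loop
vertex 3.675 -0.91 1.49
vertex 3.889 -0.448 1.949
vertex 3.344 -1.63 2.879
endloop
endfacet
facet normal -0.164 0.734 -0.659
outer loop
vertex 3.889 -0.448 1.949
vertex 3.116 -0.61 1.961
vertex 3.521 -0.109 2.418
endloop
endfacet
facet normal 0.812 0.081 0.578
outer loop
vertex 3.889 -0.448 1.949
vertex 3.521 -0.109 2.418
vertex 3.344 -1.63 2.879
endloop
endfacet

endsolid


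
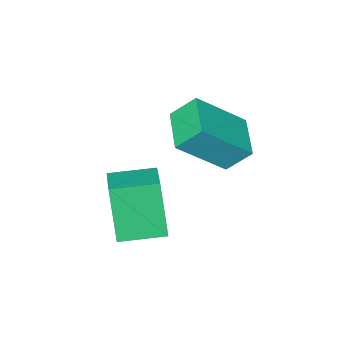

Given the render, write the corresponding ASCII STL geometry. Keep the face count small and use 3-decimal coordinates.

solid 
facet normal -0.826 0.557 0.089
outer loop
vertex -0.961 -3.451 -1.918
vertex -0.071 -2.216 -1.395
vertex -0.725 -2.789 -3.886
endloop
endfacet
facet normal -0.553 -0.767 -0.324
outer loop
vertex 0.571 -3.664 -4.025
vertex -0.961 -3.451 -1.918
vertex -0.725 -2.789 -3.886
endloop
endfacet
facet normal -0.826 0.557 0.089
outer loop
vertex -0.725 -2.789 -3.886
vertex -0.071 -2.216 -1.395
vertex 0.165 -1.553 -3.363
endloop
endfacet
facet normal 0.113 0.317 -0.942
outer loop
vertex 0.165 -1.553 -3.363
vertex 0.571 -3.664 -4.025
vertex -0.725 -2.789 -3.886
endloop
endfacet
facet normal -0.113 -0.317 0.942
outer loop
vertex -0.961 -3.451 -1.918
vertex 1.225 -3.091 -1.534
vertex -0.071 -2.216 -1.395
endloop
endfacet
facet normal -0.553 -0.767 -0.325
outer loop
vertex 0.335 -4.327 -2.057
vertex -0.961 -3.451 -1.918
vertex 0.571 -3.664 -4.025
endloop
endfacet
facet normal -0.113 -0.317 0.942
outer loop
vertex 0.335 -4.327 -2.057
vertex 1.225 -3.091 -1.534
vertex -0.961 -3.451 -1.918
endloop
endfacet
facet normal 0.553 0.767 0.325
outer loop
vertex -0.071 -2.216 -1.395
vertex 1.225 -3.091 -1.534
vertex 0.165 -1.553 -3.363
endloop
endfacet
facet normal 0.113 0.317 -0.942
outer loop
vertex 1.461 -2.429 -3.502
vertex 0.571 -3.664 -4.025
vertex 0.165 -1.553 -3.363
endloop
endfacet
facet normal 0.553 0.767 0.324
outer loop
vertex 0.165 -1.553 -3.363
vertex 1.225 -3.091 -1.534
vertex 1.461 -2.429 -3.502
endloop
endfacet
facet normal 0.826 -0.557 -0.089
outer loop
vertex 1.461 -2.429 -3.502
vertex 0.335 -4.327 -2.057
vertex 0.571 -3.664 -4.025
endloop
endfacet
facet normal 0.826 -0.557 -0.088
outer loop
vertex 1.225 -3.091 -1.534
vertex 0.335 -4.327 -2.057
vertex 1.461 -2.429 -3.502
endloop
endfacet
facet normal -0.547 -0.809 0.215
outer loop
vertex -1.644 -3.638 0.196
vertex -2.193 -3.042 1.04
vertex -3.148 -3.001 -1.233
endloop
endfacet
facet normal 0.469 -0.509 -0.721
outer loop
vertex -2.267 -1.698 -1.58
vertex -1.644 -3.638 0.196
vertex -3.148 -3.001 -1.233
endloop
endfacet
facet normal -0.548 -0.808 0.216
outer loop
vertex -3.148 -3.001 -1.233
vertex -2.193 -3.042 1.04
vertex -3.697 -2.404 -0.389
endloop
endfacet
facet normal -0.693 0.293 -0.658
outer loop
vertex -3.697 -2.404 -0.389
vertex -2.267 -1.698 -1.58
vertex -3.148 -3.001 -1.233
endloop
endfacet
facet normal 0.693 -0.293 0.658
outer loop
vertex -1.644 -3.638 0.196
vertex -1.312 -1.739 0.693
vertex -2.193 -3.042 1.04
endloop
endfacet
facet normal 0.469 -0.510 -0.721
outer loop
vertex -0.763 -2.336 -0.151
vertex -1.644 -3.638 0.196
vertex -2.267 -1.698 -1.58
endloop
endfacet
facet normal 0.693 -0.293 0.658
outer loop
vertex -0.763 -2.336 -0.151
vertex -1.312 -1.739 0.693
vertex -1.644 -3.638 0.196
endloop
endfacet
facet normal -0.469 0.509 0.721
outer loop
vertex -2.193 -3.042 1.04
vertex -1.312 -1.739 0.693
vertex -3.697 -2.404 -0.389
endloop
endfacet
facet normal -0.693 0.294 -0.658
outer loop
vertex -2.816 -1.102 -0.736
vertex -2.267 -1.698 -1.58
vertex -3.697 -2.404 -0.389
endloop
endfacet
facet normal -0.469 0.510 0.721
outer loop
vertex -3.697 -2.404 -0.389
vertex -1.312 -1.739 0.693
vertex -2.816 -1.102 -0.736
endloop
endfacet
facet normal 0.547 0.809 -0.215
outer loop
vertex -2.816 -1.102 -0.736
vertex -0.763 -2.336 -0.151
vertex -2.267 -1.698 -1.58
endloop
endfacet
facet normal 0.547 0.809 -0.216
outer loop
vertex -1.312 -1.739 0.693
vertex -0.763 -2.336 -0.151
vertex -2.816 -1.102 -0.736
endloop
endfacet

endsolid


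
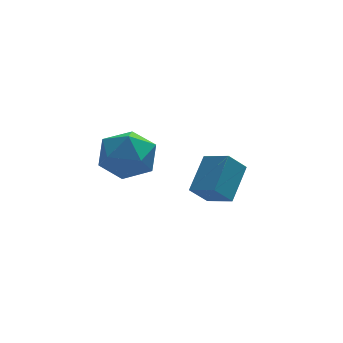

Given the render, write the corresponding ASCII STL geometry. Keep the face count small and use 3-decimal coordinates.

solid 
facet normal -0.622 0.690 -0.371
outer loop
vertex -0.9 2.223 -0.925
vertex -0.108 3.505 0.13
vertex -0.141 2.452 -1.772
endloop
endfacet
facet normal -0.430 -0.697 -0.574
outer loop
vertex 0.668 1.555 -1.29
vertex -0.9 2.223 -0.925
vertex -0.141 2.452 -1.772
endloop
endfacet
facet normal -0.622 0.690 -0.371
outer loop
vertex -0.141 2.452 -1.772
vertex -0.108 3.505 0.13
vertex 0.651 3.734 -0.717
endloop
endfacet
facet normal 0.654 0.197 -0.730
outer loop
vertex 0.651 3.734 -0.717
vertex 0.668 1.555 -1.29
vertex -0.141 2.452 -1.772
endloop
endfacet
facet normal -0.654 -0.197 0.730
outer loop
vertex -0.9 2.223 -0.925
vertex 0.701 2.608 0.612
vertex -0.108 3.505 0.13
endloop
endfacet
facet normal -0.430 -0.697 -0.574
outer loop
vertex -0.091 1.326 -0.443
vertex -0.9 2.223 -0.925
vertex 0.668 1.555 -1.29
endloop
endfacet
facet normal -0.654 -0.197 0.730
outer loop
vertex -0.091 1.326 -0.443
vertex 0.701 2.608 0.612
vertex -0.9 2.223 -0.925
endloop
endfacet
facet normal 0.430 0.697 0.574
outer loop
vertex -0.108 3.505 0.13
vertex 0.701 2.608 0.612
vertex 0.651 3.734 -0.717
endloop
endfacet
facet normal 0.654 0.197 -0.730
outer loop
vertex 1.46 2.837 -0.235
vertex 0.668 1.555 -1.29
vertex 0.651 3.734 -0.717
endloop
endfacet
facet normal 0.430 0.697 0.574
outer loop
vertex 0.651 3.734 -0.717
vertex 0.701 2.608 0.612
vertex 1.46 2.837 -0.235
endloop
endfacet
facet normal 0.622 -0.690 0.371
outer loop
vertex 1.46 2.837 -0.235
vertex -0.091 1.326 -0.443
vertex 0.668 1.555 -1.29
endloop
endfacet
facet normal 0.622 -0.690 0.371
outer loop
vertex 0.701 2.608 0.612
vertex -0.091 1.326 -0.443
vertex 1.46 2.837 -0.235
endloop
endfacet
facet normal -0.187 0.394 0.900
outer loop
vertex -4.529 -0.694 3.985
vertex -3.677 -1.387 4.465
vertex -3.399 -0.298 4.046
endloop
endfacet
facet normal -0.324 0.865 0.382
outer loop
vertex -4.529 -0.694 3.985
vertex -3.399 -0.298 4.046
vertex -4.05 -0.105 3.058
endloop
endfacet
facet normal -0.813 0.580 -0.052
outer loop
vertex -4.529 -0.694 3.985
vertex -4.05 -0.105 3.058
vertex -4.729 -1.074 2.866
endloop
endfacet
facet normal -0.978 -0.067 0.198
outer loop
vertex -4.529 -0.694 3.985
vertex -4.729 -1.074 2.866
vertex -4.499 -1.866 3.736
endloop
endfacet
facet normal -0.591 -0.182 0.786
outer loop
vertex -4.529 -0.694 3.985
vertex -4.499 -1.866 3.736
vertex -3.677 -1.387 4.465
endloop
endfacet
facet normal 0.276 0.961 0.006
outer loop
vertex -4.05 -0.105 3.058
vertex -3.399 -0.298 4.046
vertex -2.901 -0.434 2.964
endloop
endfacet
facet normal 0.498 0.198 0.844
outer loop
vertex -3.399 -0.298 4.046
vertex -3.677 -1.387 4.465
vertex -2.671 -1.226 3.834
endloop
endfacet
facet normal -0.157 -0.735 0.660
outer loop
vertex -3.677 -1.387 4.465
vertex -4.499 -1.866 3.736
vertex -3.35 -2.195 3.642
endloop
endfacet
facet normal -0.784 -0.548 -0.292
outer loop
vertex -4.499 -1.866 3.736
vertex -4.729 -1.074 2.866
vertex -4.001 -2.002 2.654
endloop
endfacet
facet normal -0.516 0.500 -0.696
outer loop
vertex -4.729 -1.074 2.866
vertex -4.05 -0.105 3.058
vertex -3.723 -0.913 2.235
endloop
endfacet
facet normal 0.978 0.067 -0.198
outer loop
vertex -2.871 -1.606 2.715
vertex -2.901 -0.434 2.964
vertex -2.671 -1.226 3.834
endloop
endfacet
facet normal 0.813 -0.580 0.052
outer loop
vertex -2.871 -1.606 2.715
vertex -2.671 -1.226 3.834
vertex -3.35 -2.195 3.642
endloop
endfacet
facet normal 0.324 -0.865 -0.382
outer loop
vertex -2.871 -1.606 2.715
vertex -3.35 -2.195 3.642
vertex -4.001 -2.002 2.654
endloop
endfacet
facet normal 0.187 -0.394 -0.900
outer loop
vertex -2.871 -1.606 2.715
vertex -4.001 -2.002 2.654
vertex -3.723 -0.913 2.235
endloop
endfacet
facet normal 0.591 0.182 -0.786
outer loop
vertex -2.871 -1.606 2.715
vertex -3.723 -0.913 2.235
vertex -2.901 -0.434 2.964
endloop
endfacet
facet normal 0.784 0.548 0.292
outer loop
vertex -2.671 -1.226 3.834
vertex -2.901 -0.434 2.964
vertex -3.399 -0.298 4.046
endloop
endfacet
facet normal 0.516 -0.500 0.696
outer loop
vertex -3.35 -2.195 3.642
vertex -2.671 -1.226 3.834
vertex -3.677 -1.387 4.465
endloop
endfacet
facet normal -0.276 -0.961 -0.006
outer loop
vertex -4.001 -2.002 2.654
vertex -3.35 -2.195 3.642
vertex -4.499 -1.866 3.736
endloop
endfacet
facet normal -0.498 -0.198 -0.844
outer loop
vertex -3.723 -0.913 2.235
vertex -4.001 -2.002 2.654
vertex -4.729 -1.074 2.866
endloop
endfacet
facet normal 0.157 0.735 -0.660
outer loop
vertex -2.901 -0.434 2.964
vertex -3.723 -0.913 2.235
vertex -4.05 -0.105 3.058
endloop
endfacet

endsolid


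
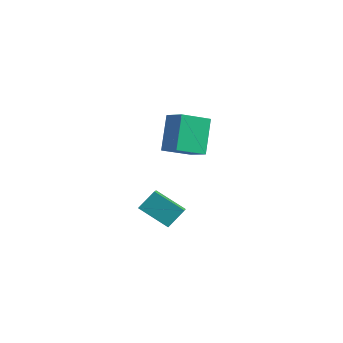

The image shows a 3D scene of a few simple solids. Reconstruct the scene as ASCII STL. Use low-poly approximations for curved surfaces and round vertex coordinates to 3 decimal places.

solid 
facet normal -0.803 -0.300 0.516
outer loop
vertex 0.816 -2.401 -0.32
vertex 1.03 -1.628 0.462
vertex 0.115 -1.584 -0.936
endloop
endfacet
facet normal -0.191 -0.690 -0.698
outer loop
vertex 1.43 -1.092 -1.782
vertex 0.816 -2.401 -0.32
vertex 0.115 -1.584 -0.936
endloop
endfacet
facet normal -0.802 -0.301 0.516
outer loop
vertex 0.115 -1.584 -0.936
vertex 1.03 -1.628 0.462
vertex 0.328 -0.811 -0.154
endloop
endfacet
facet normal -0.566 0.658 -0.497
outer loop
vertex 0.328 -0.811 -0.154
vertex 1.43 -1.092 -1.782
vertex 0.115 -1.584 -0.936
endloop
endfacet
facet normal 0.566 -0.659 0.496
outer loop
vertex 0.816 -2.401 -0.32
vertex 2.345 -1.136 -0.384
vertex 1.03 -1.628 0.462
endloop
endfacet
facet normal -0.191 -0.690 -0.698
outer loop
vertex 2.132 -1.909 -1.166
vertex 0.816 -2.401 -0.32
vertex 1.43 -1.092 -1.782
endloop
endfacet
facet normal 0.565 -0.658 0.497
outer loop
vertex 2.132 -1.909 -1.166
vertex 2.345 -1.136 -0.384
vertex 0.816 -2.401 -0.32
endloop
endfacet
facet normal 0.191 0.690 0.698
outer loop
vertex 1.03 -1.628 0.462
vertex 2.345 -1.136 -0.384
vertex 0.328 -0.811 -0.154
endloop
endfacet
facet normal -0.565 0.659 -0.496
outer loop
vertex 1.644 -0.319 -1.0
vertex 1.43 -1.092 -1.782
vertex 0.328 -0.811 -0.154
endloop
endfacet
facet normal 0.191 0.690 0.698
outer loop
vertex 0.328 -0.811 -0.154
vertex 2.345 -1.136 -0.384
vertex 1.644 -0.319 -1.0
endloop
endfacet
facet normal 0.802 0.300 -0.516
outer loop
vertex 1.644 -0.319 -1.0
vertex 2.132 -1.909 -1.166
vertex 1.43 -1.092 -1.782
endloop
endfacet
facet normal 0.803 0.300 -0.515
outer loop
vertex 2.345 -1.136 -0.384
vertex 2.132 -1.909 -1.166
vertex 1.644 -0.319 -1.0
endloop
endfacet
facet normal -0.888 0.126 -0.443
outer loop
vertex -3.436 3.71 1.238
vertex -2.906 5.1 0.571
vertex -2.761 2.66 -0.413
endloop
endfacet
facet normal -0.325 -0.853 0.409
outer loop
vertex -1.634 2.5 0.149
vertex -3.436 3.71 1.238
vertex -2.761 2.66 -0.413
endloop
endfacet
facet normal -0.888 0.126 -0.443
outer loop
vertex -2.761 2.66 -0.413
vertex -2.906 5.1 0.571
vertex -2.231 4.05 -1.08
endloop
endfacet
facet normal 0.326 -0.507 -0.798
outer loop
vertex -2.231 4.05 -1.08
vertex -1.634 2.5 0.149
vertex -2.761 2.66 -0.413
endloop
endfacet
facet normal -0.326 0.507 0.798
outer loop
vertex -3.436 3.71 1.238
vertex -1.779 4.94 1.133
vertex -2.906 5.1 0.571
endloop
endfacet
facet normal -0.325 -0.853 0.409
outer loop
vertex -2.309 3.55 1.8
vertex -3.436 3.71 1.238
vertex -1.634 2.5 0.149
endloop
endfacet
facet normal -0.326 0.507 0.798
outer loop
vertex -2.309 3.55 1.8
vertex -1.779 4.94 1.133
vertex -3.436 3.71 1.238
endloop
endfacet
facet normal 0.325 0.853 -0.409
outer loop
vertex -2.906 5.1 0.571
vertex -1.779 4.94 1.133
vertex -2.231 4.05 -1.08
endloop
endfacet
facet normal 0.326 -0.507 -0.798
outer loop
vertex -1.104 3.89 -0.518
vertex -1.634 2.5 0.149
vertex -2.231 4.05 -1.08
endloop
endfacet
facet normal 0.325 0.853 -0.409
outer loop
vertex -2.231 4.05 -1.08
vertex -1.779 4.94 1.133
vertex -1.104 3.89 -0.518
endloop
endfacet
facet normal 0.888 -0.126 0.443
outer loop
vertex -1.104 3.89 -0.518
vertex -2.309 3.55 1.8
vertex -1.634 2.5 0.149
endloop
endfacet
facet normal 0.888 -0.126 0.443
outer loop
vertex -1.779 4.94 1.133
vertex -2.309 3.55 1.8
vertex -1.104 3.89 -0.518
endloop
endfacet

endsolid


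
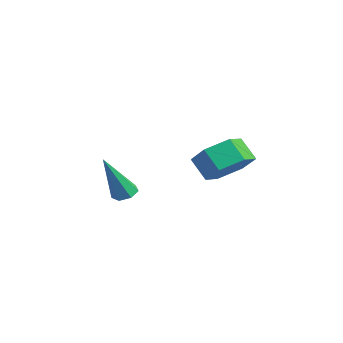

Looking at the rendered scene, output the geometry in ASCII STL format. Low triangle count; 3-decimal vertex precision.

solid 
facet normal -0.034 0.428 -0.903
outer loop
vertex -1.469 -0.834 2.437
vertex -2.018 -0.81 2.469
vertex -1.648 -0.437 2.632
endloop
endfacet
facet normal 0.911 0.248 0.331
outer loop
vertex -1.469 -0.834 2.437
vertex -1.648 -0.437 2.632
vertex -1.942 -1.73 4.411
endloop
endfacet
facet normal -0.034 0.428 -0.903
outer loop
vertex -1.648 -0.437 2.632
vertex -2.018 -0.81 2.469
vertex -2.105 -0.321 2.704
endloop
endfacet
facet normal 0.285 0.752 0.594
outer loop
vertex -1.648 -0.437 2.632
vertex -2.105 -0.321 2.704
vertex -1.942 -1.73 4.411
endloop
endfacet
facet normal -0.035 0.428 -0.903
outer loop
vertex -2.105 -0.321 2.704
vertex -2.018 -0.81 2.469
vertex -2.497 -0.573 2.6
endloop
endfacet
facet normal -0.547 0.619 0.563
outer loop
vertex -2.105 -0.321 2.704
vertex -2.497 -0.573 2.6
vertex -1.942 -1.73 4.411
endloop
endfacet
facet normal -0.035 0.428 -0.903
outer loop
vertex -2.497 -0.573 2.6
vertex -2.018 -0.81 2.469
vertex -2.527 -1.004 2.397
endloop
endfacet
facet normal -0.964 -0.055 0.260
outer loop
vertex -2.497 -0.573 2.6
vertex -2.527 -1.004 2.397
vertex -1.942 -1.73 4.411
endloop
endfacet
facet normal -0.035 0.428 -0.903
outer loop
vertex -2.527 -1.004 2.397
vertex -2.018 -0.81 2.469
vertex -2.174 -1.289 2.248
endloop
endfacet
facet normal -0.647 -0.757 -0.085
outer loop
vertex -2.527 -1.004 2.397
vertex -2.174 -1.289 2.248
vertex -1.942 -1.73 4.411
endloop
endfacet
facet normal -0.035 0.428 -0.903
outer loop
vertex -2.174 -1.289 2.248
vertex -2.018 -0.81 2.469
vertex -1.703 -1.213 2.266
endloop
endfacet
facet normal 0.164 -0.963 -0.214
outer loop
vertex -2.174 -1.289 2.248
vertex -1.703 -1.213 2.266
vertex -1.942 -1.73 4.411
endloop
endfacet
facet normal -0.034 0.428 -0.903
outer loop
vertex -1.703 -1.213 2.266
vertex -2.018 -0.81 2.469
vertex -1.469 -0.834 2.437
endloop
endfacet
facet normal 0.856 -0.516 -0.029
outer loop
vertex -1.703 -1.213 2.266
vertex -1.469 -0.834 2.437
vertex -1.942 -1.73 4.411
endloop
endfacet
facet normal 0.682 0.181 -0.709
outer loop
vertex -1.028 3.723 3.654
vertex -1.794 3.575 2.879
vertex -1.624 4.577 3.299
endloop
endfacet
facet normal 0.492 0.604 0.627
outer loop
vertex -1.028 3.723 3.654
vertex -1.624 4.577 3.299
vertex -1.819 3.513 4.476
endloop
endfacet
facet normal 0.492 0.604 0.627
outer loop
vertex -1.819 3.513 4.476
vertex -1.624 4.577 3.299
vertex -2.415 4.367 4.121
endloop
endfacet
facet normal -0.682 -0.181 0.709
outer loop
vertex -1.819 3.513 4.476
vertex -2.415 4.367 4.121
vertex -2.586 3.365 3.701
endloop
endfacet
facet normal 0.682 0.181 -0.709
outer loop
vertex -1.624 4.577 3.299
vertex -1.794 3.575 2.879
vertex -2.39 4.429 2.524
endloop
endfacet
facet normal -0.223 0.974 0.034
outer loop
vertex -1.624 4.577 3.299
vertex -2.39 4.429 2.524
vertex -2.415 4.367 4.121
endloop
endfacet
facet normal -0.223 0.974 0.034
outer loop
vertex -2.415 4.367 4.121
vertex -2.39 4.429 2.524
vertex -3.181 4.219 3.346
endloop
endfacet
facet normal -0.682 -0.181 0.709
outer loop
vertex -2.415 4.367 4.121
vertex -3.181 4.219 3.346
vertex -2.586 3.365 3.701
endloop
endfacet
facet normal 0.682 0.181 -0.709
outer loop
vertex -2.39 4.429 2.524
vertex -1.794 3.575 2.879
vertex -2.561 3.427 2.104
endloop
endfacet
facet normal -0.715 0.371 -0.593
outer loop
vertex -2.39 4.429 2.524
vertex -2.561 3.427 2.104
vertex -3.181 4.219 3.346
endloop
endfacet
facet normal -0.715 0.371 -0.593
outer loop
vertex -3.181 4.219 3.346
vertex -2.561 3.427 2.104
vertex -3.352 3.217 2.926
endloop
endfacet
facet normal -0.682 -0.181 0.709
outer loop
vertex -3.181 4.219 3.346
vertex -3.352 3.217 2.926
vertex -2.586 3.365 3.701
endloop
endfacet
facet normal 0.682 0.181 -0.709
outer loop
vertex -2.561 3.427 2.104
vertex -1.794 3.575 2.879
vertex -1.965 2.573 2.459
endloop
endfacet
facet normal -0.492 -0.604 -0.627
outer loop
vertex -2.561 3.427 2.104
vertex -1.965 2.573 2.459
vertex -3.352 3.217 2.926
endloop
endfacet
facet normal -0.492 -0.604 -0.627
outer loop
vertex -3.352 3.217 2.926
vertex -1.965 2.573 2.459
vertex -2.756 2.363 3.281
endloop
endfacet
facet normal -0.682 -0.181 0.709
outer loop
vertex -3.352 3.217 2.926
vertex -2.756 2.363 3.281
vertex -2.586 3.365 3.701
endloop
endfacet
facet normal 0.682 0.181 -0.709
outer loop
vertex -1.965 2.573 2.459
vertex -1.794 3.575 2.879
vertex -1.199 2.721 3.234
endloop
endfacet
facet normal 0.223 -0.974 -0.034
outer loop
vertex -1.965 2.573 2.459
vertex -1.199 2.721 3.234
vertex -2.756 2.363 3.281
endloop
endfacet
facet normal 0.223 -0.974 -0.034
outer loop
vertex -2.756 2.363 3.281
vertex -1.199 2.721 3.234
vertex -1.99 2.511 4.056
endloop
endfacet
facet normal -0.682 -0.181 0.709
outer loop
vertex -2.756 2.363 3.281
vertex -1.99 2.511 4.056
vertex -2.586 3.365 3.701
endloop
endfacet
facet normal 0.682 0.181 -0.709
outer loop
vertex -1.199 2.721 3.234
vertex -1.794 3.575 2.879
vertex -1.028 3.723 3.654
endloop
endfacet
facet normal 0.715 -0.371 0.593
outer loop
vertex -1.199 2.721 3.234
vertex -1.028 3.723 3.654
vertex -1.99 2.511 4.056
endloop
endfacet
facet normal 0.715 -0.371 0.593
outer loop
vertex -1.99 2.511 4.056
vertex -1.028 3.723 3.654
vertex -1.819 3.513 4.476
endloop
endfacet
facet normal -0.682 -0.181 0.709
outer loop
vertex -1.99 2.511 4.056
vertex -1.819 3.513 4.476
vertex -2.586 3.365 3.701
endloop
endfacet

endsolid


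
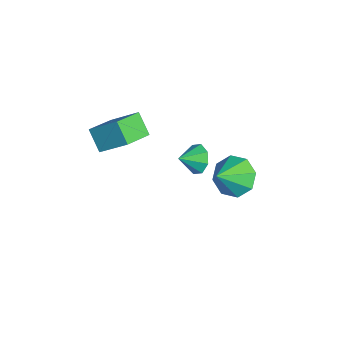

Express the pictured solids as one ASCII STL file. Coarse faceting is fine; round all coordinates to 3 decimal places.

solid 
facet normal -0.303 0.834 -0.462
outer loop
vertex 4.086 -0.377 -0.764
vertex 3.697 -0.169 -0.133
vertex 4.412 -0.054 -0.395
endloop
endfacet
facet normal 0.809 -0.534 -0.247
outer loop
vertex 4.086 -0.377 -0.764
vertex 4.412 -0.054 -0.395
vertex 4.003 -1.011 0.333
endloop
endfacet
facet normal -0.303 0.833 -0.462
outer loop
vertex 4.412 -0.054 -0.395
vertex 3.697 -0.169 -0.133
vertex 4.319 0.202 0.128
endloop
endfacet
facet normal 0.943 -0.201 0.266
outer loop
vertex 4.412 -0.054 -0.395
vertex 4.319 0.202 0.128
vertex 4.003 -1.011 0.333
endloop
endfacet
facet normal -0.304 0.834 -0.461
outer loop
vertex 4.319 0.202 0.128
vertex 3.697 -0.169 -0.133
vertex 3.862 0.24 0.498
endloop
endfacet
facet normal 0.627 -0.032 0.778
outer loop
vertex 4.319 0.202 0.128
vertex 3.862 0.24 0.498
vertex 4.003 -1.011 0.333
endloop
endfacet
facet normal -0.303 0.834 -0.461
outer loop
vertex 3.862 0.24 0.498
vertex 3.697 -0.169 -0.133
vertex 3.308 0.039 0.498
endloop
endfacet
facet normal 0.046 -0.126 0.991
outer loop
vertex 3.862 0.24 0.498
vertex 3.308 0.039 0.498
vertex 4.003 -1.011 0.333
endloop
endfacet
facet normal -0.303 0.834 -0.462
outer loop
vertex 3.308 0.039 0.498
vertex 3.697 -0.169 -0.133
vertex 2.982 -0.284 0.129
endloop
endfacet
facet normal -0.459 -0.426 0.779
outer loop
vertex 3.308 0.039 0.498
vertex 2.982 -0.284 0.129
vertex 4.003 -1.011 0.333
endloop
endfacet
facet normal -0.303 0.833 -0.462
outer loop
vertex 2.982 -0.284 0.129
vertex 3.697 -0.169 -0.133
vertex 3.075 -0.54 -0.394
endloop
endfacet
facet normal -0.594 -0.759 0.266
outer loop
vertex 2.982 -0.284 0.129
vertex 3.075 -0.54 -0.394
vertex 4.003 -1.011 0.333
endloop
endfacet
facet normal -0.303 0.833 -0.462
outer loop
vertex 3.075 -0.54 -0.394
vertex 3.697 -0.169 -0.133
vertex 3.532 -0.579 -0.764
endloop
endfacet
facet normal -0.278 -0.928 -0.246
outer loop
vertex 3.075 -0.54 -0.394
vertex 3.532 -0.579 -0.764
vertex 4.003 -1.011 0.333
endloop
endfacet
facet normal -0.304 0.833 -0.462
outer loop
vertex 3.532 -0.579 -0.764
vertex 3.697 -0.169 -0.133
vertex 4.086 -0.377 -0.764
endloop
endfacet
facet normal 0.304 -0.835 -0.459
outer loop
vertex 3.532 -0.579 -0.764
vertex 4.086 -0.377 -0.764
vertex 4.003 -1.011 0.333
endloop
endfacet
facet normal -0.524 0.550 -0.650
outer loop
vertex 1.974 1.892 -5.134
vertex 1.102 1.85 -4.466
vertex 1.959 2.529 -4.583
endloop
endfacet
facet normal 1.000 0.024 -0.000
outer loop
vertex 1.974 1.892 -5.134
vertex 1.959 2.529 -4.583
vertex 1.998 0.91 -3.354
endloop
endfacet
facet normal -0.524 0.550 -0.650
outer loop
vertex 1.959 2.529 -4.583
vertex 1.102 1.85 -4.466
vertex 1.442 2.768 -3.964
endloop
endfacet
facet normal 0.775 0.394 0.495
outer loop
vertex 1.959 2.529 -4.583
vertex 1.442 2.768 -3.964
vertex 1.998 0.91 -3.354
endloop
endfacet
facet normal -0.524 0.550 -0.650
outer loop
vertex 1.442 2.768 -3.964
vertex 1.102 1.85 -4.466
vertex 0.725 2.47 -3.638
endloop
endfacet
facet normal 0.253 0.369 0.894
outer loop
vertex 1.442 2.768 -3.964
vertex 0.725 2.47 -3.638
vertex 1.998 0.91 -3.354
endloop
endfacet
facet normal -0.524 0.550 -0.650
outer loop
vertex 0.725 2.47 -3.638
vertex 1.102 1.85 -4.466
vertex 0.229 1.808 -3.798
endloop
endfacet
facet normal -0.261 -0.037 0.965
outer loop
vertex 0.725 2.47 -3.638
vertex 0.229 1.808 -3.798
vertex 1.998 0.91 -3.354
endloop
endfacet
facet normal -0.524 0.550 -0.650
outer loop
vertex 0.229 1.808 -3.798
vertex 1.102 1.85 -4.466
vertex 0.244 1.172 -4.348
endloop
endfacet
facet normal -0.464 -0.586 0.665
outer loop
vertex 0.229 1.808 -3.798
vertex 0.244 1.172 -4.348
vertex 1.998 0.91 -3.354
endloop
endfacet
facet normal -0.524 0.550 -0.650
outer loop
vertex 0.244 1.172 -4.348
vertex 1.102 1.85 -4.466
vertex 0.761 0.932 -4.968
endloop
endfacet
facet normal -0.239 -0.956 0.170
outer loop
vertex 0.244 1.172 -4.348
vertex 0.761 0.932 -4.968
vertex 1.998 0.91 -3.354
endloop
endfacet
facet normal -0.524 0.550 -0.650
outer loop
vertex 0.761 0.932 -4.968
vertex 1.102 1.85 -4.466
vertex 1.478 1.231 -5.293
endloop
endfacet
facet normal 0.284 -0.931 -0.230
outer loop
vertex 0.761 0.932 -4.968
vertex 1.478 1.231 -5.293
vertex 1.998 0.91 -3.354
endloop
endfacet
facet normal -0.524 0.550 -0.650
outer loop
vertex 1.478 1.231 -5.293
vertex 1.102 1.85 -4.466
vertex 1.974 1.892 -5.134
endloop
endfacet
facet normal 0.796 -0.525 -0.300
outer loop
vertex 1.478 1.231 -5.293
vertex 1.974 1.892 -5.134
vertex 1.998 0.91 -3.354
endloop
endfacet
facet normal -0.642 -0.299 0.706
outer loop
vertex 1.368 -3.327 0.531
vertex 0.327 -2.279 0.029
vertex 0.717 -4.492 -0.553
endloop
endfacet
facet normal 0.667 -0.672 0.322
outer loop
vertex 1.513 -4.121 -1.429
vertex 1.368 -3.327 0.531
vertex 0.717 -4.492 -0.553
endloop
endfacet
facet normal -0.642 -0.299 0.706
outer loop
vertex 0.717 -4.492 -0.553
vertex 0.327 -2.279 0.029
vertex -0.323 -3.444 -1.056
endloop
endfacet
facet normal -0.378 -0.678 -0.631
outer loop
vertex -0.323 -3.444 -1.056
vertex 1.513 -4.121 -1.429
vertex 0.717 -4.492 -0.553
endloop
endfacet
facet normal 0.378 0.678 0.631
outer loop
vertex 1.368 -3.327 0.531
vertex 1.123 -1.908 -0.847
vertex 0.327 -2.279 0.029
endloop
endfacet
facet normal 0.667 -0.672 0.322
outer loop
vertex 2.163 -2.956 -0.344
vertex 1.368 -3.327 0.531
vertex 1.513 -4.121 -1.429
endloop
endfacet
facet normal 0.378 0.678 0.631
outer loop
vertex 2.163 -2.956 -0.344
vertex 1.123 -1.908 -0.847
vertex 1.368 -3.327 0.531
endloop
endfacet
facet normal -0.667 0.672 -0.322
outer loop
vertex 0.327 -2.279 0.029
vertex 1.123 -1.908 -0.847
vertex -0.323 -3.444 -1.056
endloop
endfacet
facet normal -0.378 -0.678 -0.631
outer loop
vertex 0.472 -3.073 -1.931
vertex 1.513 -4.121 -1.429
vertex -0.323 -3.444 -1.056
endloop
endfacet
facet normal -0.667 0.672 -0.321
outer loop
vertex -0.323 -3.444 -1.056
vertex 1.123 -1.908 -0.847
vertex 0.472 -3.073 -1.931
endloop
endfacet
facet normal 0.642 0.299 -0.706
outer loop
vertex 0.472 -3.073 -1.931
vertex 2.163 -2.956 -0.344
vertex 1.513 -4.121 -1.429
endloop
endfacet
facet normal 0.642 0.298 -0.706
outer loop
vertex 1.123 -1.908 -0.847
vertex 2.163 -2.956 -0.344
vertex 0.472 -3.073 -1.931
endloop
endfacet

endsolid
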